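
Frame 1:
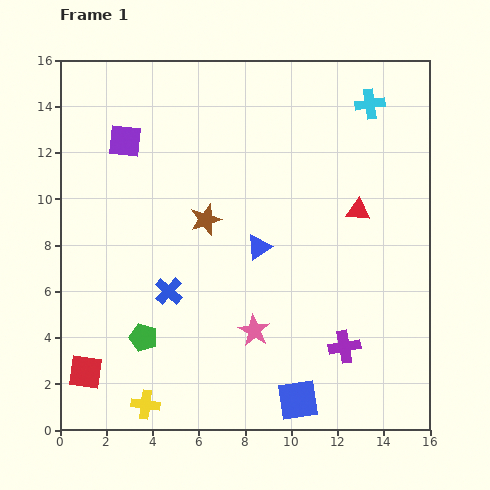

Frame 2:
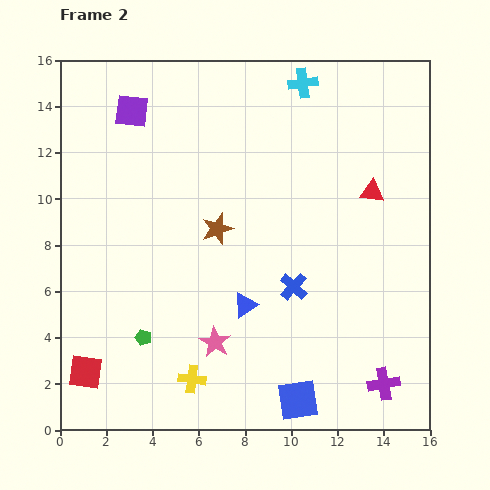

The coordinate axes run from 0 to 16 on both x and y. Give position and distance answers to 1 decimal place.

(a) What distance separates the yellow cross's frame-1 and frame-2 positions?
2.3

The yellow cross moved from (3.7, 1.1) to (5.7, 2.2), a distance of √(2.0² + 1.1²) ≈ 2.3.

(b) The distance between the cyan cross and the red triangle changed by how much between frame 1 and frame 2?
+1.0

Distance in frame 1: 4.6. Distance in frame 2: 5.6.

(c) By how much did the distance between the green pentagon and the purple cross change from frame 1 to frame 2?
+1.9

Distance in frame 1: 8.7. Distance in frame 2: 10.6.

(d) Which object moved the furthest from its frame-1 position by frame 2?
the blue cross

(moved 5.4; next 3.0)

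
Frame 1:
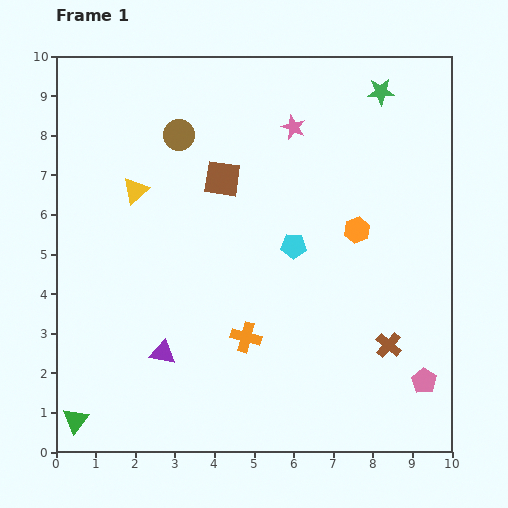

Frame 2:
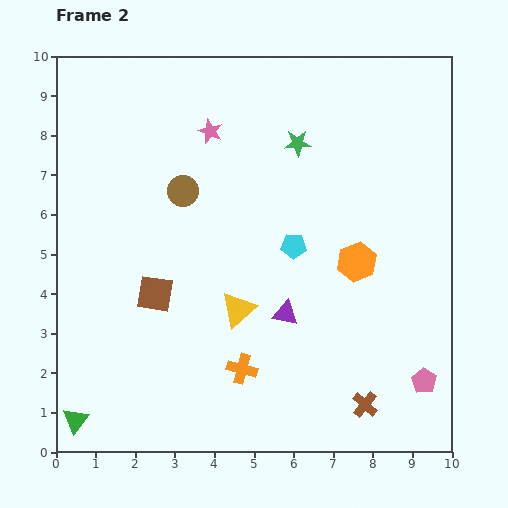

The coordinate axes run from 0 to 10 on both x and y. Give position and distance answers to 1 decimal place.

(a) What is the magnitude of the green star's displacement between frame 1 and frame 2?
2.5

The green star moved from (8.2, 9.1) to (6.1, 7.8), a distance of √(2.1² + 1.3²) ≈ 2.5.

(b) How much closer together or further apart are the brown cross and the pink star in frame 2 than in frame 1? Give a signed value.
+1.9

Distance in frame 1: 6.0. Distance in frame 2: 7.9.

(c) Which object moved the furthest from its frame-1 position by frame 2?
the yellow triangle

(moved 4.0; next 3.4)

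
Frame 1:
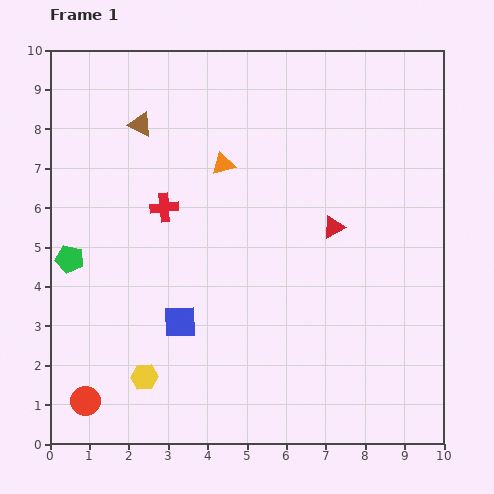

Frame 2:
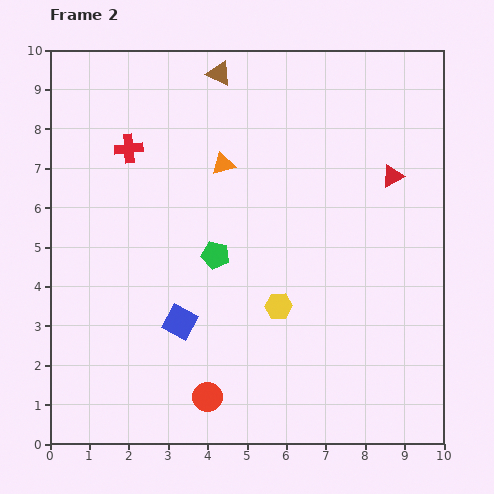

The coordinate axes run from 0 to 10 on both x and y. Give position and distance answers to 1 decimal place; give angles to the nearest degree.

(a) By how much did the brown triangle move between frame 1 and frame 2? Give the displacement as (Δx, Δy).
(2.0, 1.3)

The brown triangle was at (2.3, 8.1) in frame 1 and (4.3, 9.4) in frame 2.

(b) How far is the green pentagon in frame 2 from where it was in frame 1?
3.7

The green pentagon moved from (0.5, 4.7) to (4.2, 4.8), a distance of √(3.7² + 0.1²) ≈ 3.7.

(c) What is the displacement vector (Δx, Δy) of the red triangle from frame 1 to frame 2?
(1.5, 1.3)

The red triangle was at (7.2, 5.5) in frame 1 and (8.7, 6.8) in frame 2.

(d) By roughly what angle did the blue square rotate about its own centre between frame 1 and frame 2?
31° clockwise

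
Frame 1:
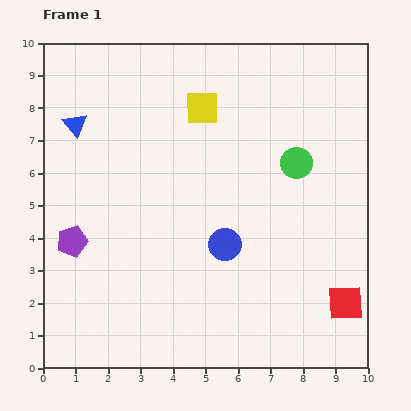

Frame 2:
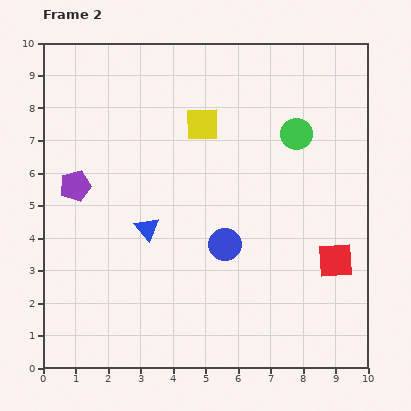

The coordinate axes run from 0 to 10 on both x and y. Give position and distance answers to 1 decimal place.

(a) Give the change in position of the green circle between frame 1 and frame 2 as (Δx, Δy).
(0.0, 0.9)

The green circle was at (7.8, 6.3) in frame 1 and (7.8, 7.2) in frame 2.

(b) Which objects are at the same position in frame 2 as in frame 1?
the blue circle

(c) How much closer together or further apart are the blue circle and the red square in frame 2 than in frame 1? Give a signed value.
-0.7

Distance in frame 1: 4.1. Distance in frame 2: 3.4.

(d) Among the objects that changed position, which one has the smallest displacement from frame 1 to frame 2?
the yellow square

(moved 0.5)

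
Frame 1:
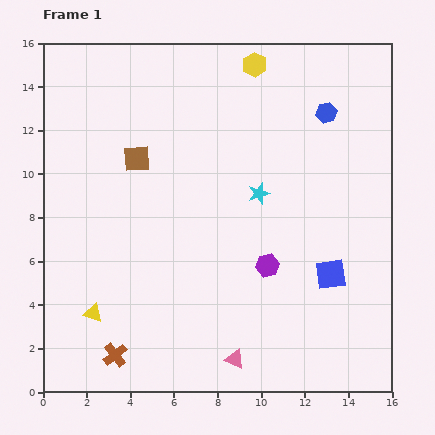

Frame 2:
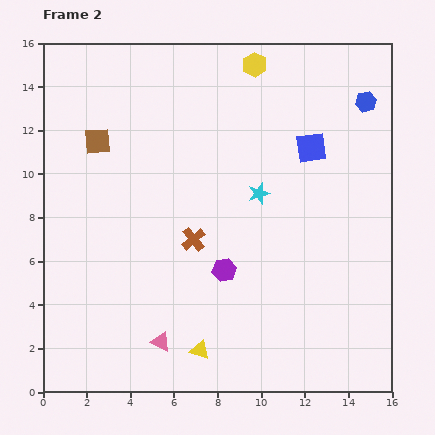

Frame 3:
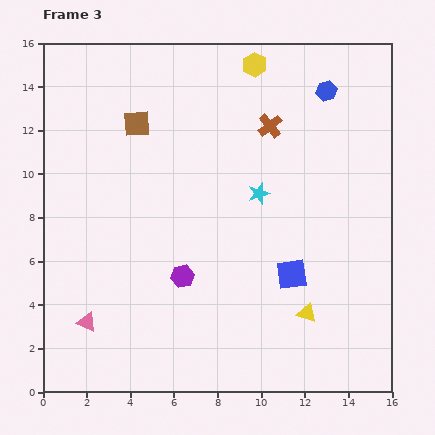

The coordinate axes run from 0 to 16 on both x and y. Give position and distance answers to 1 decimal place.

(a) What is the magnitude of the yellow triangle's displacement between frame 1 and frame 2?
5.2

The yellow triangle moved from (2.3, 3.6) to (7.2, 1.9), a distance of √(4.9² + 1.7²) ≈ 5.2.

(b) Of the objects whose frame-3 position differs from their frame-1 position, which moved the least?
the blue hexagon

(moved 1.0)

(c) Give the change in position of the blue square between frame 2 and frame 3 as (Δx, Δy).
(-0.9, -5.8)

The blue square was at (12.3, 11.2) in frame 2 and (11.4, 5.4) in frame 3.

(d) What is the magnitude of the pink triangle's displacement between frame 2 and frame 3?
3.5

The pink triangle moved from (5.4, 2.3) to (2.0, 3.2), a distance of √(3.4² + 0.9²) ≈ 3.5.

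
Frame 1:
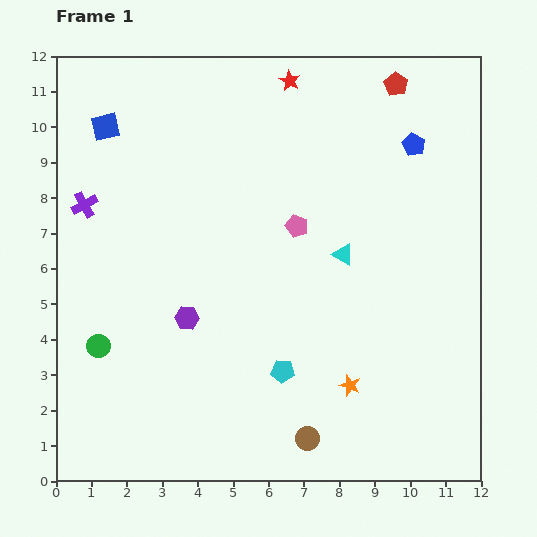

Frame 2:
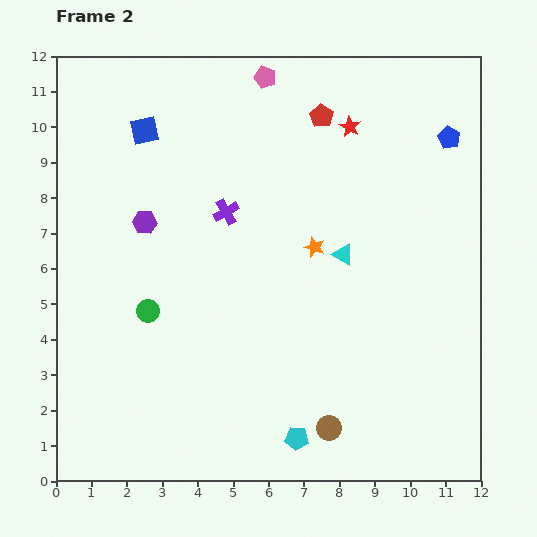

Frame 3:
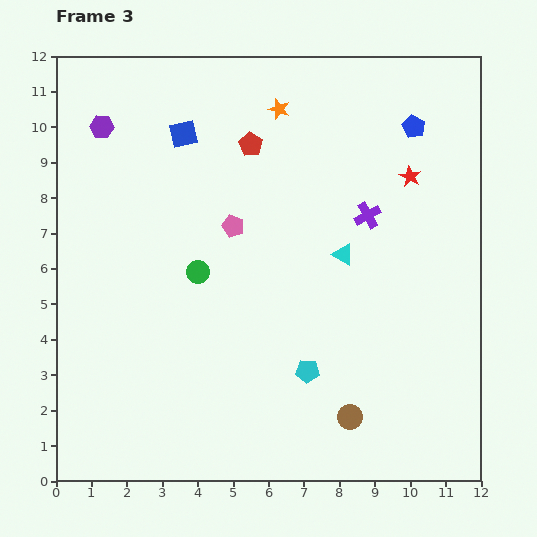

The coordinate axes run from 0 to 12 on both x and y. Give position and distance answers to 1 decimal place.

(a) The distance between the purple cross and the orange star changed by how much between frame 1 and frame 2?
-6.4

Distance in frame 1: 9.1. Distance in frame 2: 2.7.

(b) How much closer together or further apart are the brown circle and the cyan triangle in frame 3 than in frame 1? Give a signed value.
-0.7

Distance in frame 1: 5.3. Distance in frame 3: 4.6.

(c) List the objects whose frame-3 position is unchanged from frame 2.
the cyan triangle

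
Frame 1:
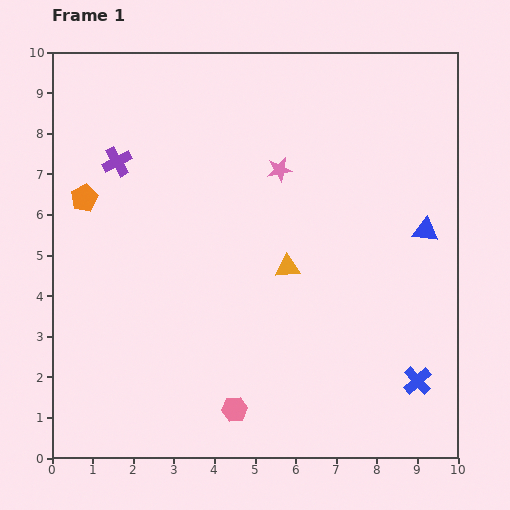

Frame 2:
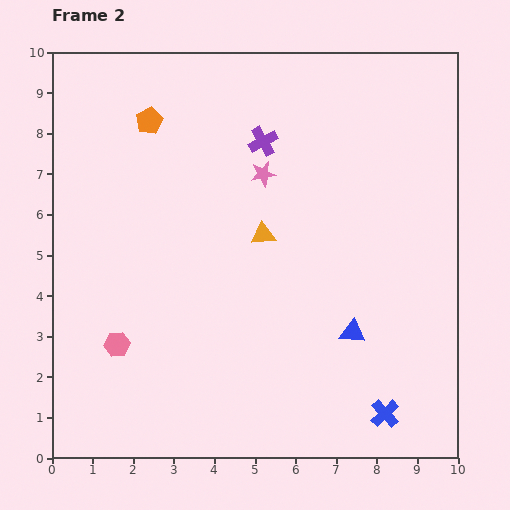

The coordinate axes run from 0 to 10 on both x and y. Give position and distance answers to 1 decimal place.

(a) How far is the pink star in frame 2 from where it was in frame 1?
0.4

The pink star moved from (5.6, 7.1) to (5.2, 7.0), a distance of √(0.4² + 0.1²) ≈ 0.4.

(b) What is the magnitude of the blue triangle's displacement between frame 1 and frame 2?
3.1

The blue triangle moved from (9.2, 5.6) to (7.4, 3.1), a distance of √(1.8² + 2.5²) ≈ 3.1.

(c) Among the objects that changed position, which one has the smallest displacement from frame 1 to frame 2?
the pink star

(moved 0.4)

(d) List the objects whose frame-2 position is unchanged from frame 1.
none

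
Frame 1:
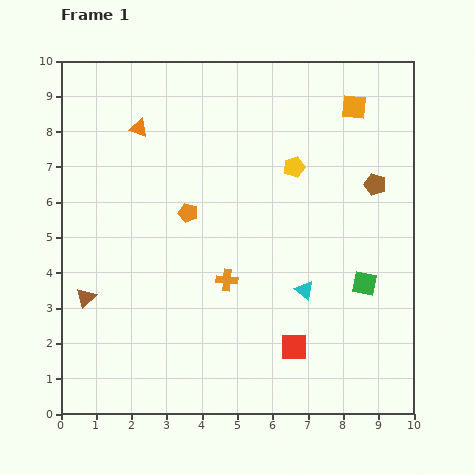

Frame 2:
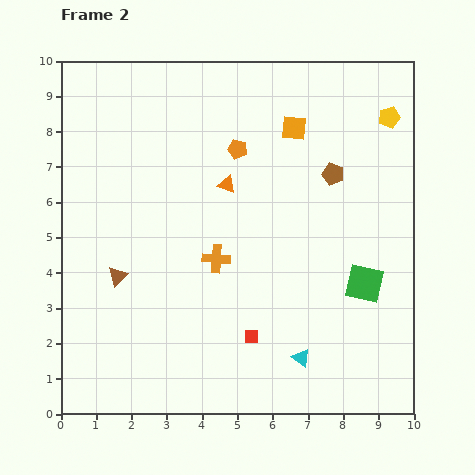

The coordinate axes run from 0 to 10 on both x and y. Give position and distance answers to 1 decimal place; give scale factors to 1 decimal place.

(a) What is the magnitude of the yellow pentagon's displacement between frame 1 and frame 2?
3.0

The yellow pentagon moved from (6.6, 7.0) to (9.3, 8.4), a distance of √(2.7² + 1.4²) ≈ 3.0.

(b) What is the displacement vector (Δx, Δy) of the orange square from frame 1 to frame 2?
(-1.7, -0.6)

The orange square was at (8.3, 8.7) in frame 1 and (6.6, 8.1) in frame 2.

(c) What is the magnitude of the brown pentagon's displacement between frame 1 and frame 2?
1.2

The brown pentagon moved from (8.9, 6.5) to (7.7, 6.8), a distance of √(1.2² + 0.3²) ≈ 1.2.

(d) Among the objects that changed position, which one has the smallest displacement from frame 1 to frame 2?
the orange cross

(moved 0.7)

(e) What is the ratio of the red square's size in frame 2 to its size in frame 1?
0.6×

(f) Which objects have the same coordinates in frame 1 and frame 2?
the green square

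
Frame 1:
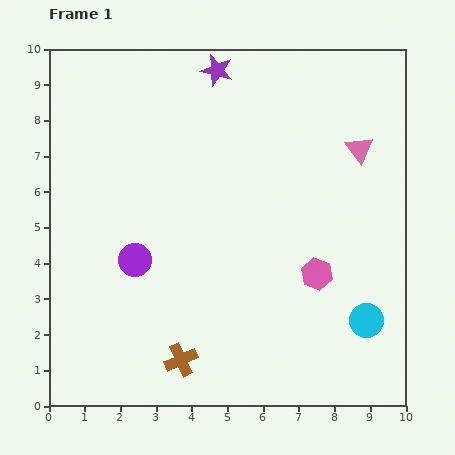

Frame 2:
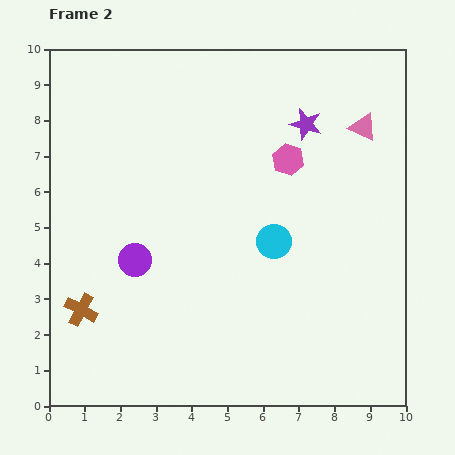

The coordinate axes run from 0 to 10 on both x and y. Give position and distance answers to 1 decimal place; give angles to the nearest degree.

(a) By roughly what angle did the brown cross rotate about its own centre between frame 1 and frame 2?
37° counter-clockwise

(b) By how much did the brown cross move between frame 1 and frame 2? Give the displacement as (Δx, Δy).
(-2.8, 1.4)

The brown cross was at (3.7, 1.3) in frame 1 and (0.9, 2.7) in frame 2.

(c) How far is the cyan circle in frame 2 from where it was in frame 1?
3.4

The cyan circle moved from (8.9, 2.4) to (6.3, 4.6), a distance of √(2.6² + 2.2²) ≈ 3.4.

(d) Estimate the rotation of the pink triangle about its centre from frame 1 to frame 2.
27° counter-clockwise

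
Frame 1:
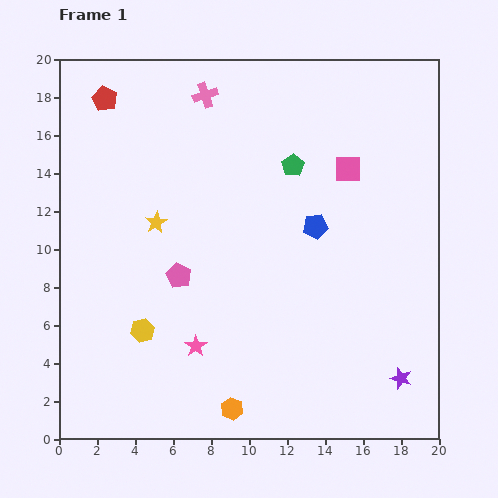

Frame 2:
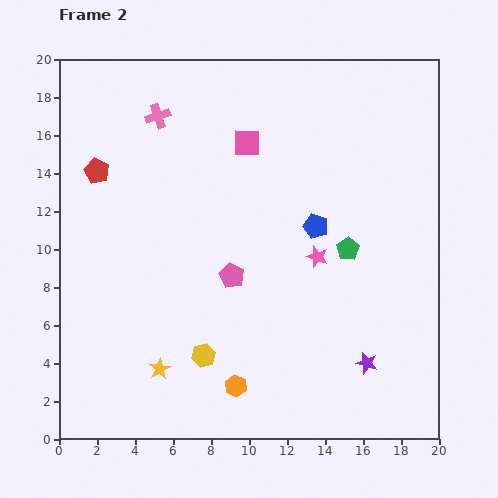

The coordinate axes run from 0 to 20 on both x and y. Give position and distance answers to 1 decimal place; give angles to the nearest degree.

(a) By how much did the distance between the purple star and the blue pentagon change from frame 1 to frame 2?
-1.5

Distance in frame 1: 9.2. Distance in frame 2: 7.7.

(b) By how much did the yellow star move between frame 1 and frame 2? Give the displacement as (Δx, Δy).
(0.2, -7.7)

The yellow star was at (5.1, 11.4) in frame 1 and (5.3, 3.7) in frame 2.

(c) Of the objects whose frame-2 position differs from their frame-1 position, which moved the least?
the orange hexagon

(moved 1.2)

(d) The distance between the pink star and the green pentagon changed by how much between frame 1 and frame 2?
-9.2

Distance in frame 1: 10.8. Distance in frame 2: 1.6.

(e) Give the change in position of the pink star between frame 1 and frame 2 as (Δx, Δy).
(6.4, 4.7)

The pink star was at (7.2, 4.9) in frame 1 and (13.6, 9.6) in frame 2.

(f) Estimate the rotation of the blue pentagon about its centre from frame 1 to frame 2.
28° clockwise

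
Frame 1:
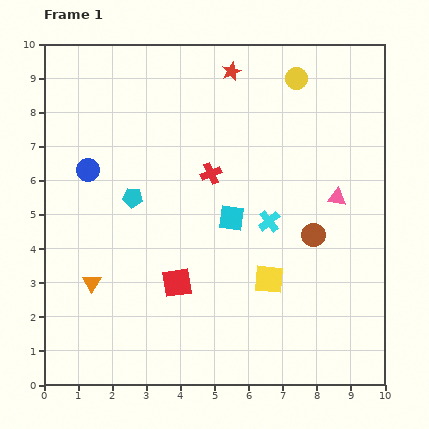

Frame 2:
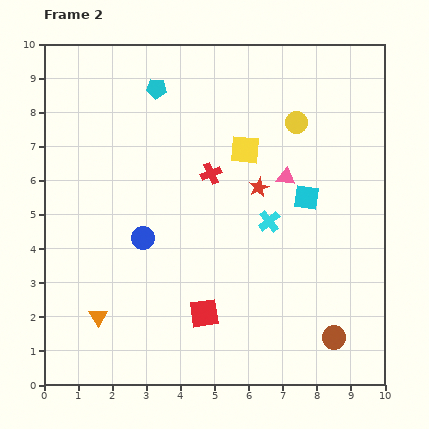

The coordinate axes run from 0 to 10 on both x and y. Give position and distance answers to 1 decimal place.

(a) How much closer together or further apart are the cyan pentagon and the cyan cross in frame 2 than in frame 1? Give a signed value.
+1.0

Distance in frame 1: 4.1. Distance in frame 2: 5.1.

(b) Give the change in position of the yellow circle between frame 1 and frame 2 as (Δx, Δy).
(0.0, -1.3)

The yellow circle was at (7.4, 9.0) in frame 1 and (7.4, 7.7) in frame 2.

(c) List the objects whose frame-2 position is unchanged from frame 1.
the cyan cross, the red cross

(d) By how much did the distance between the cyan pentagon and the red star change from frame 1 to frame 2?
-0.5

Distance in frame 1: 4.7. Distance in frame 2: 4.2.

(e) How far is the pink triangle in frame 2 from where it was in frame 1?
1.6

The pink triangle moved from (8.6, 5.5) to (7.1, 6.1), a distance of √(1.5² + 0.6²) ≈ 1.6.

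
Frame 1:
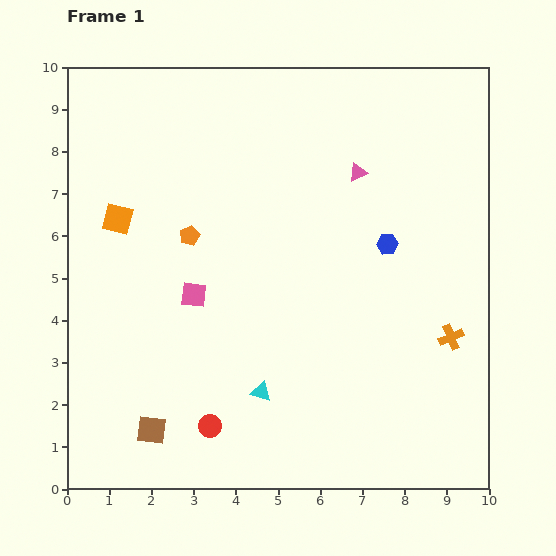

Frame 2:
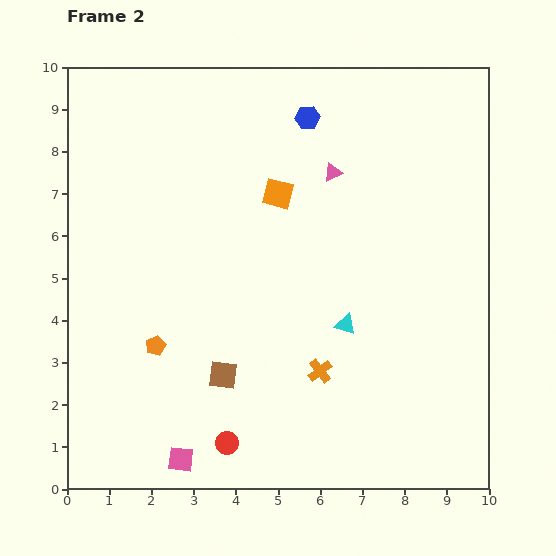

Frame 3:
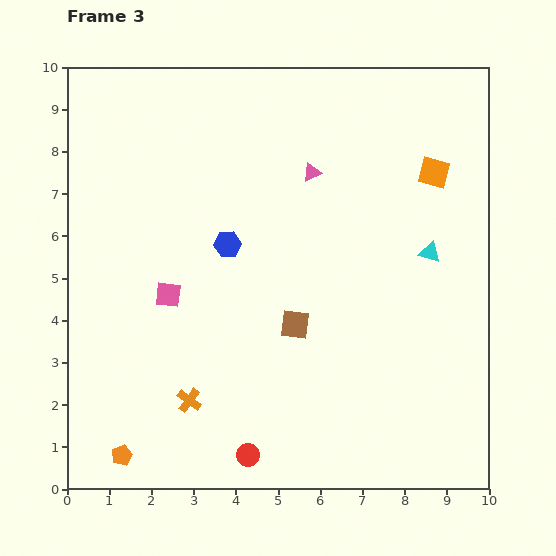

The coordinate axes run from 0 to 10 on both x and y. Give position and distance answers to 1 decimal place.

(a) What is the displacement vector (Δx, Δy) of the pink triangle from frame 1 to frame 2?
(-0.6, 0.0)

The pink triangle was at (6.9, 7.5) in frame 1 and (6.3, 7.5) in frame 2.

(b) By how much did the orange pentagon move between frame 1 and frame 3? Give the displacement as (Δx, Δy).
(-1.6, -5.2)

The orange pentagon was at (2.9, 6.0) in frame 1 and (1.3, 0.8) in frame 3.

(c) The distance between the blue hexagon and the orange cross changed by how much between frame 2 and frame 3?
-2.2

Distance in frame 2: 6.0. Distance in frame 3: 3.8.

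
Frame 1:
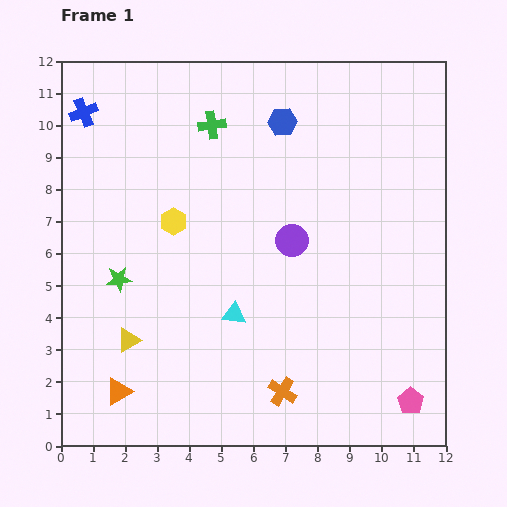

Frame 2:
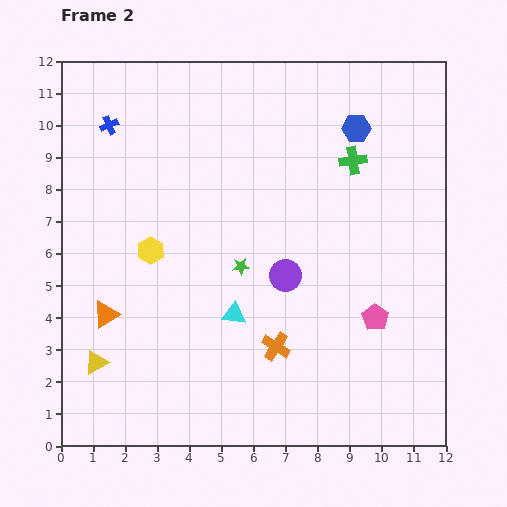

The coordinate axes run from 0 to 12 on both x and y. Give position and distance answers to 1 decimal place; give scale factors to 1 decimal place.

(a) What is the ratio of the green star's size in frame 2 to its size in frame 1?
0.7×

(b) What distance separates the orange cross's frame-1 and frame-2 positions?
1.4

The orange cross moved from (6.9, 1.7) to (6.7, 3.1), a distance of √(0.2² + 1.4²) ≈ 1.4.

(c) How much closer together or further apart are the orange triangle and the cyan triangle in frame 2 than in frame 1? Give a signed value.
-0.3

Distance in frame 1: 4.3. Distance in frame 2: 4.0.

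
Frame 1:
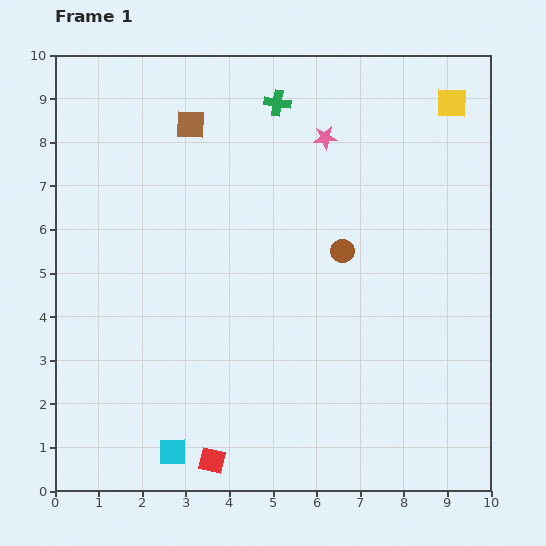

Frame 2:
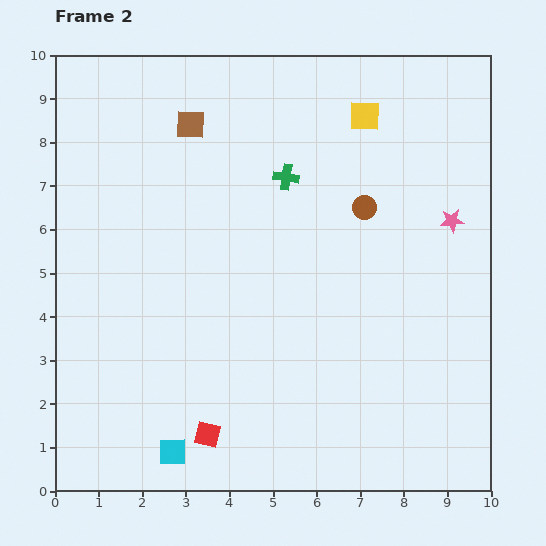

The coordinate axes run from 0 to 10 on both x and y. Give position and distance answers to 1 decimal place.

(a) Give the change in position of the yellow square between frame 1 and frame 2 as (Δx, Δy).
(-2.0, -0.3)

The yellow square was at (9.1, 8.9) in frame 1 and (7.1, 8.6) in frame 2.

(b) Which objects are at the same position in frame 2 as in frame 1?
the cyan square, the brown square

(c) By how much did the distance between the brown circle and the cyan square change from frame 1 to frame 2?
+1.1

Distance in frame 1: 6.0. Distance in frame 2: 7.1.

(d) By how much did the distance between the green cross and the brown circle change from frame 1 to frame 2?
-1.8

Distance in frame 1: 3.7. Distance in frame 2: 1.9.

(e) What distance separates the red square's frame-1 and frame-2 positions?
0.6

The red square moved from (3.6, 0.7) to (3.5, 1.3), a distance of √(0.1² + 0.6²) ≈ 0.6.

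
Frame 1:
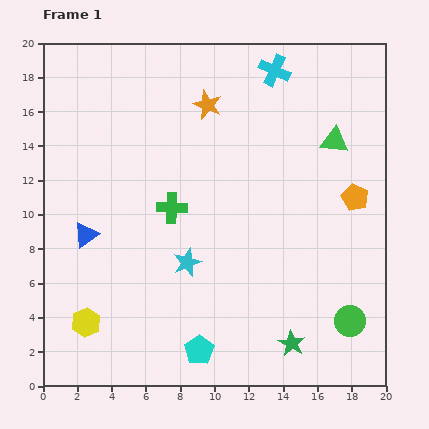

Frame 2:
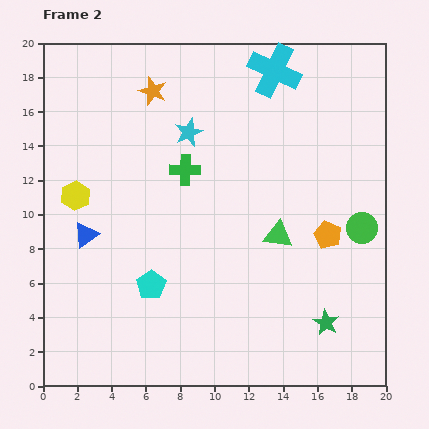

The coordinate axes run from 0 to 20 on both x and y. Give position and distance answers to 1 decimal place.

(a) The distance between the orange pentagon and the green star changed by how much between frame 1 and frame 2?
-4.2

Distance in frame 1: 9.3. Distance in frame 2: 5.1.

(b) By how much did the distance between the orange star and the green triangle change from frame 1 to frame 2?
+3.4

Distance in frame 1: 7.7. Distance in frame 2: 11.1.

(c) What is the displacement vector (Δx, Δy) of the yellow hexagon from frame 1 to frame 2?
(-0.6, 7.4)

The yellow hexagon was at (2.5, 3.7) in frame 1 and (1.9, 11.1) in frame 2.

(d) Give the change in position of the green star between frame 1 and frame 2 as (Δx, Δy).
(2.0, 1.2)

The green star was at (14.5, 2.5) in frame 1 and (16.5, 3.7) in frame 2.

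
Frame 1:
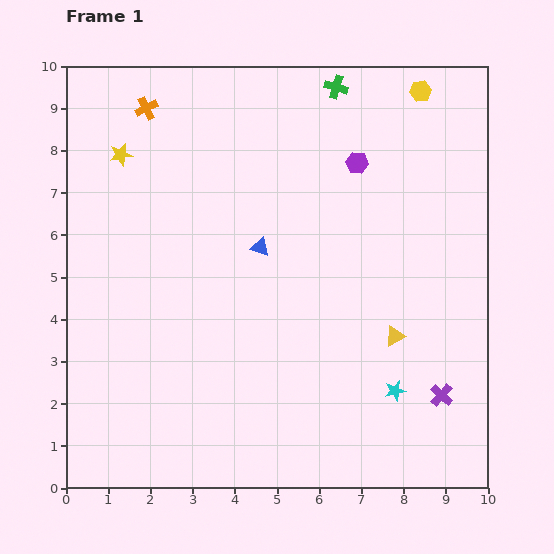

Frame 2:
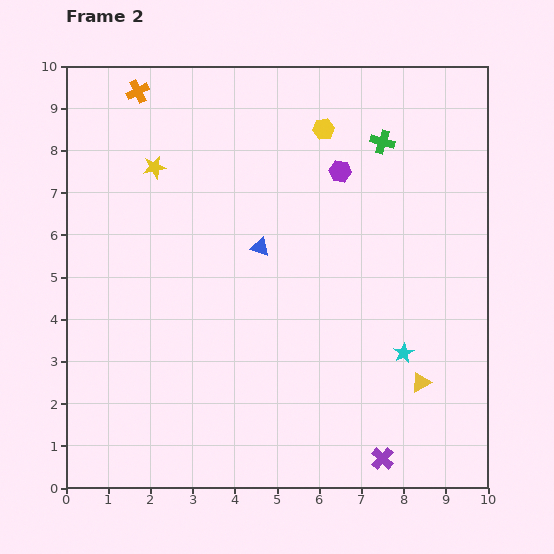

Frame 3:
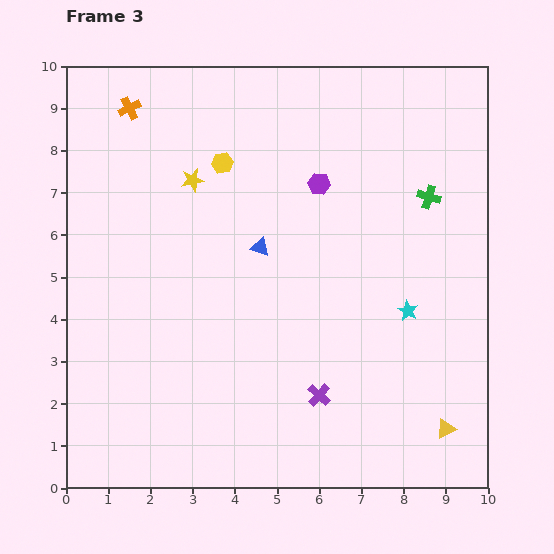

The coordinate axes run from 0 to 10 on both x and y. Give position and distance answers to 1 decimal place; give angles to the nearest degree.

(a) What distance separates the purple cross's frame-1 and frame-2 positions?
2.1

The purple cross moved from (8.9, 2.2) to (7.5, 0.7), a distance of √(1.4² + 1.5²) ≈ 2.1.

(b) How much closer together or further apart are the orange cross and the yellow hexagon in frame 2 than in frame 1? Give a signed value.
-2.0

Distance in frame 1: 6.5. Distance in frame 2: 4.5.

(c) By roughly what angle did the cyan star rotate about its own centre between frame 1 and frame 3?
31° counter-clockwise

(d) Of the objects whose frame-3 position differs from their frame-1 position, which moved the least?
the orange cross

(moved 0.4)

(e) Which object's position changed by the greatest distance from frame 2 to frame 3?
the yellow hexagon

(moved 2.5; next 2.1)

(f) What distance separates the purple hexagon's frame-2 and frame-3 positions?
0.6

The purple hexagon moved from (6.5, 7.5) to (6.0, 7.2), a distance of √(0.5² + 0.3²) ≈ 0.6.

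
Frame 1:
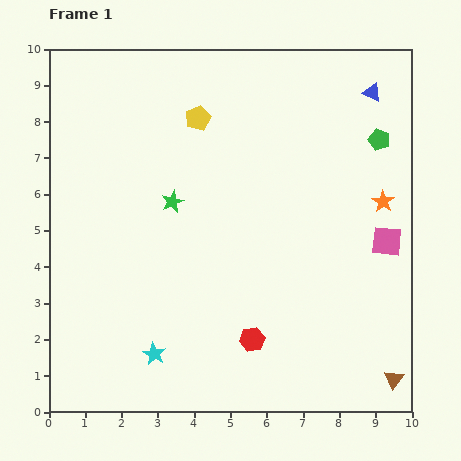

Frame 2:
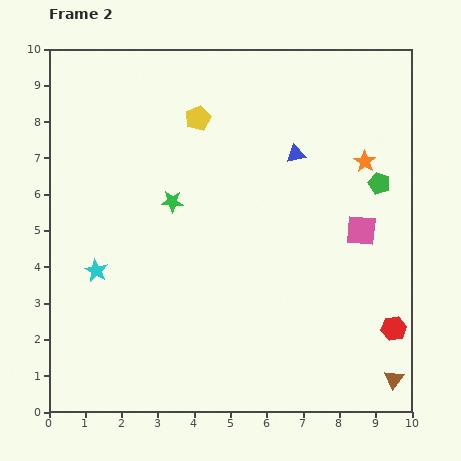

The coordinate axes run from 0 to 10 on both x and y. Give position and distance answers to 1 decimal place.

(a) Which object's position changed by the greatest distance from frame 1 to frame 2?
the red hexagon

(moved 3.9; next 2.8)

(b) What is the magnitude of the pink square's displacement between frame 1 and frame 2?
0.8

The pink square moved from (9.3, 4.7) to (8.6, 5.0), a distance of √(0.7² + 0.3²) ≈ 0.8.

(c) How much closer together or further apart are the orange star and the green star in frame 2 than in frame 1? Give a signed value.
-0.4

Distance in frame 1: 5.8. Distance in frame 2: 5.4.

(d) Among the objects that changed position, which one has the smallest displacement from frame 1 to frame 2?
the pink square

(moved 0.8)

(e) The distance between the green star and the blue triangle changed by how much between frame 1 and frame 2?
-2.7

Distance in frame 1: 6.3. Distance in frame 2: 3.6.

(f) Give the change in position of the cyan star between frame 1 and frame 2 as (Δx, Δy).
(-1.6, 2.3)

The cyan star was at (2.9, 1.6) in frame 1 and (1.3, 3.9) in frame 2.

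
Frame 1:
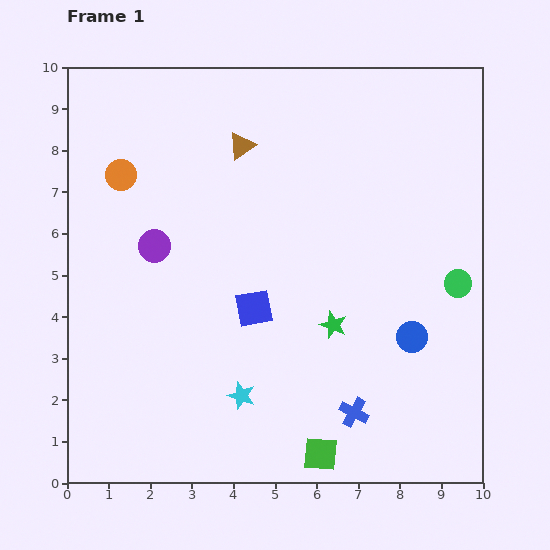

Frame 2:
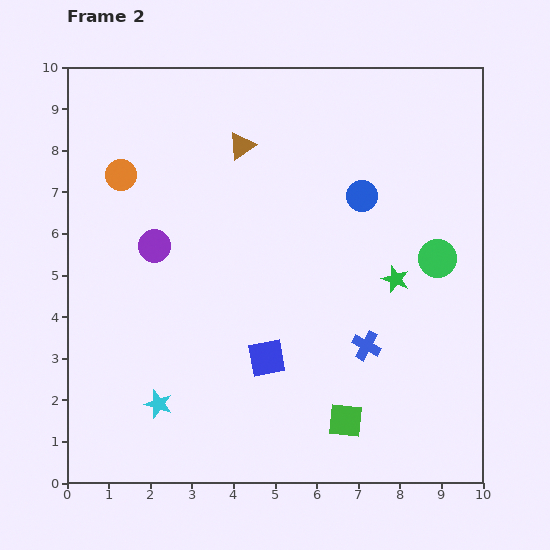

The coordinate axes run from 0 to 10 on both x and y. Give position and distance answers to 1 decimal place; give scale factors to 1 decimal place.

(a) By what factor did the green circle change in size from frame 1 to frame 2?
1.4×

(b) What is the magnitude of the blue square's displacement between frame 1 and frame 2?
1.2

The blue square moved from (4.5, 4.2) to (4.8, 3.0), a distance of √(0.3² + 1.2²) ≈ 1.2.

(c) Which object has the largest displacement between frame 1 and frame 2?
the blue circle

(moved 3.6; next 2.0)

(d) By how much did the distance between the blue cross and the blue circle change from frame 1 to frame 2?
+1.3

Distance in frame 1: 2.3. Distance in frame 2: 3.6.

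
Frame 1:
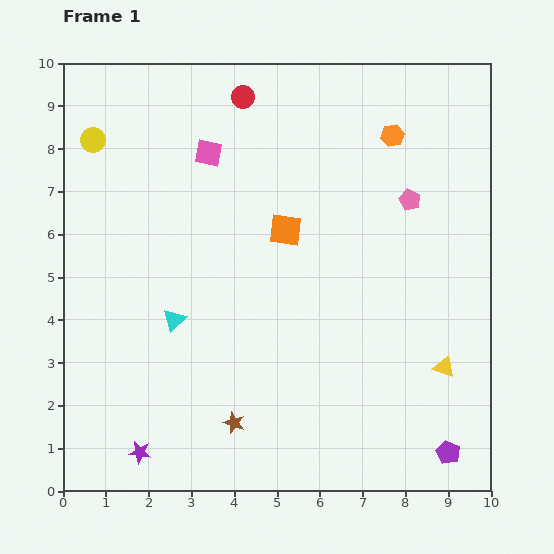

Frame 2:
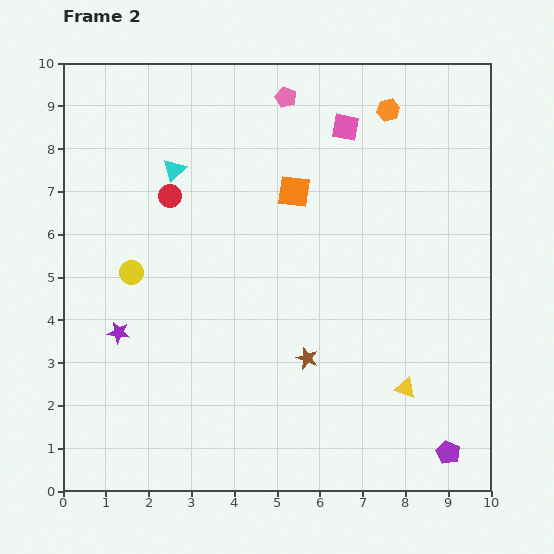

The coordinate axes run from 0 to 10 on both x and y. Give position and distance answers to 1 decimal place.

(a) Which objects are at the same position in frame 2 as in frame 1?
the purple pentagon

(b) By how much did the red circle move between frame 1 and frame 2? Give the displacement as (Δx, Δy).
(-1.7, -2.3)

The red circle was at (4.2, 9.2) in frame 1 and (2.5, 6.9) in frame 2.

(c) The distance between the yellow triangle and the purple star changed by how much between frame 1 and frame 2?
-0.6

Distance in frame 1: 7.4. Distance in frame 2: 6.8.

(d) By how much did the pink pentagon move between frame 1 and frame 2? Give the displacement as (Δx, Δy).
(-2.9, 2.4)

The pink pentagon was at (8.1, 6.8) in frame 1 and (5.2, 9.2) in frame 2.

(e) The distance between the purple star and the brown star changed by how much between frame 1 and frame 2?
+2.1

Distance in frame 1: 2.3. Distance in frame 2: 4.4.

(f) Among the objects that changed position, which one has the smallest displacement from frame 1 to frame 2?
the orange hexagon

(moved 0.6)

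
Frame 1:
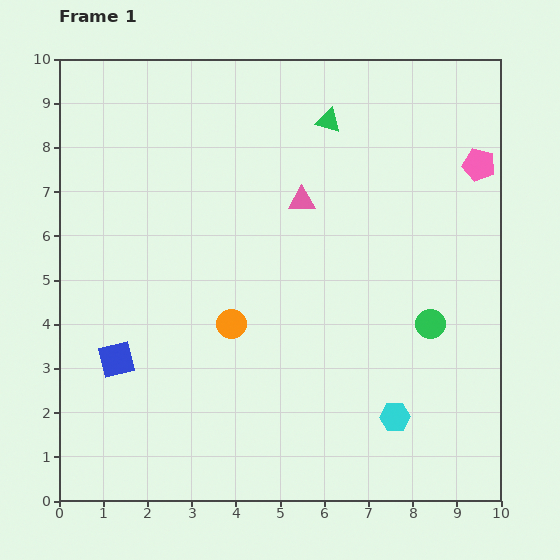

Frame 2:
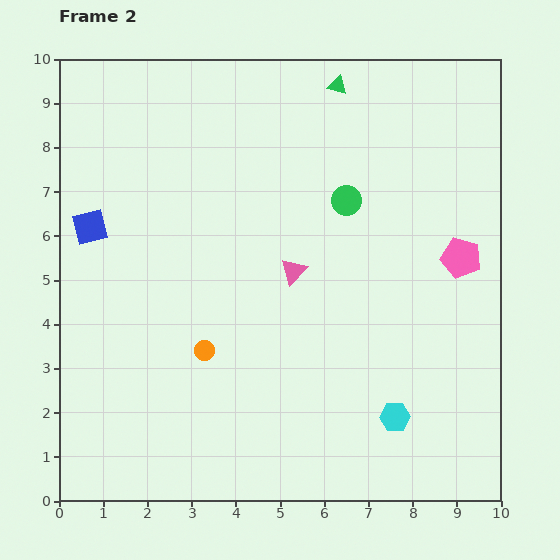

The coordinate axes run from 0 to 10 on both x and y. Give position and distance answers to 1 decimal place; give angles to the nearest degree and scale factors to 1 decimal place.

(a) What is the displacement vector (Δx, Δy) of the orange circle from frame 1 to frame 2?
(-0.6, -0.6)

The orange circle was at (3.9, 4.0) in frame 1 and (3.3, 3.4) in frame 2.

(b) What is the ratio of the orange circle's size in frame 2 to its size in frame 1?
0.7×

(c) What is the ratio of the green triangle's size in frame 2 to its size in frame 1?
0.8×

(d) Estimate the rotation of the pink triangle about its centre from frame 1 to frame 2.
44° counter-clockwise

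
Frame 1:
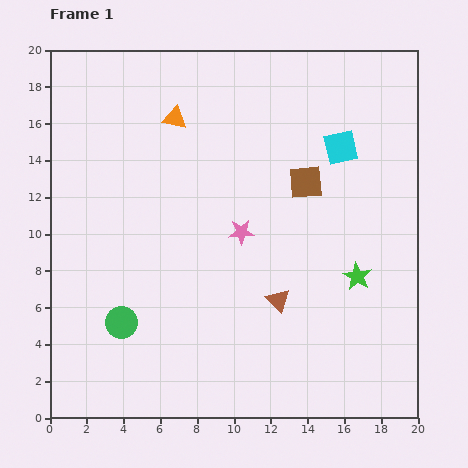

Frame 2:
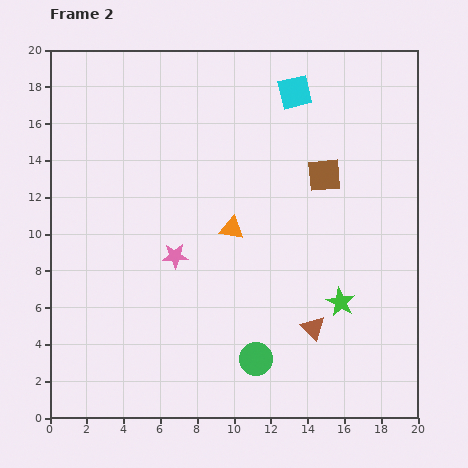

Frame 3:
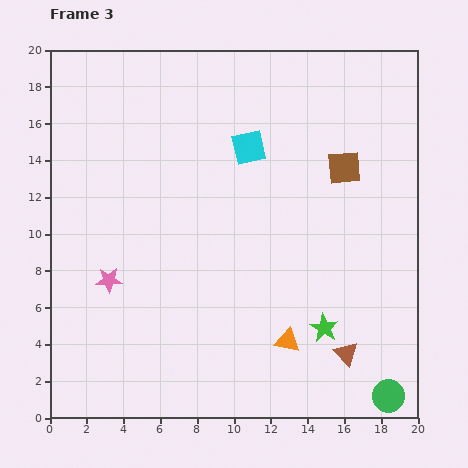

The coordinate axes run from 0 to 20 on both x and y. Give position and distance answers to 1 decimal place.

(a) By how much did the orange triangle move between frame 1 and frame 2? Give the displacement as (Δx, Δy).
(3.1, -6.0)

The orange triangle was at (6.8, 16.3) in frame 1 and (9.9, 10.3) in frame 2.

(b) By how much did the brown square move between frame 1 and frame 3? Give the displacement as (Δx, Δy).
(2.1, 0.8)

The brown square was at (13.9, 12.8) in frame 1 and (16.0, 13.6) in frame 3.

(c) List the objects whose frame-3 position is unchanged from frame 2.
none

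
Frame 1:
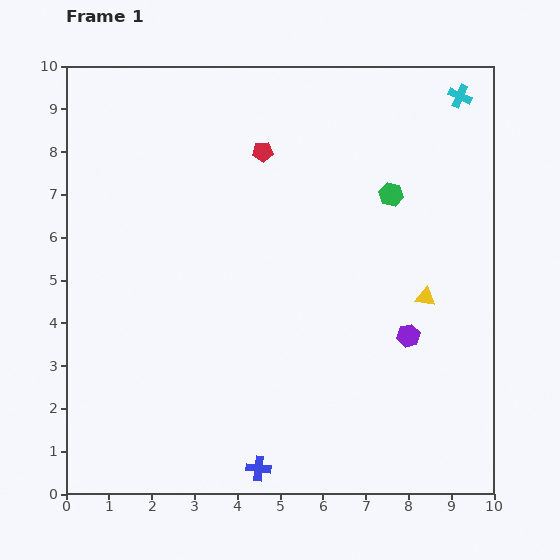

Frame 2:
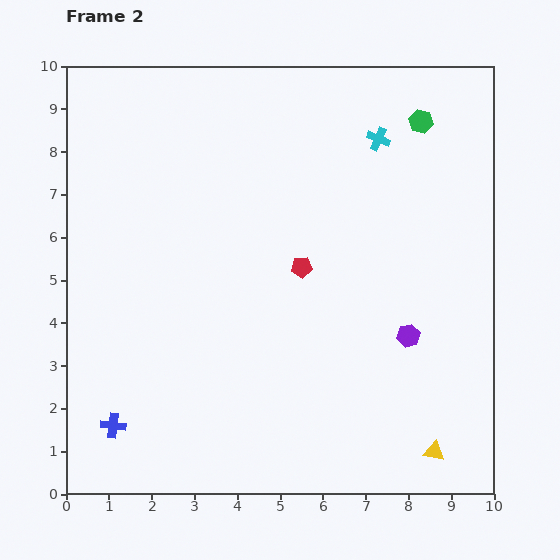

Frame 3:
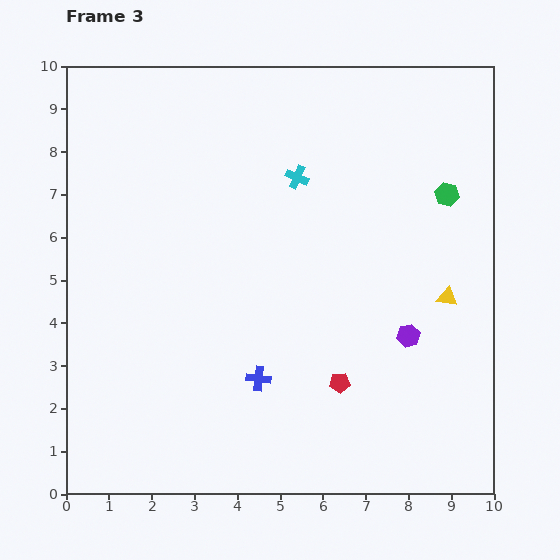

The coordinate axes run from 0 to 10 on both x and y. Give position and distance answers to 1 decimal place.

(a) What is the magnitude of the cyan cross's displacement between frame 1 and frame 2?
2.1

The cyan cross moved from (9.2, 9.3) to (7.3, 8.3), a distance of √(1.9² + 1.0²) ≈ 2.1.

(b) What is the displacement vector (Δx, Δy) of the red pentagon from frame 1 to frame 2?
(0.9, -2.7)

The red pentagon was at (4.6, 8.0) in frame 1 and (5.5, 5.3) in frame 2.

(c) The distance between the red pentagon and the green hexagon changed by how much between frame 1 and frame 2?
+1.2

Distance in frame 1: 3.2. Distance in frame 2: 4.4.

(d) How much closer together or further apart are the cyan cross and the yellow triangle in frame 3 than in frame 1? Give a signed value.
-0.3

Distance in frame 1: 4.8. Distance in frame 3: 4.5.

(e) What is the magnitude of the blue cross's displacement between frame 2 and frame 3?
3.6

The blue cross moved from (1.1, 1.6) to (4.5, 2.7), a distance of √(3.4² + 1.1²) ≈ 3.6.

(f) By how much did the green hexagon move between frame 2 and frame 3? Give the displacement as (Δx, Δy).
(0.6, -1.7)

The green hexagon was at (8.3, 8.7) in frame 2 and (8.9, 7.0) in frame 3.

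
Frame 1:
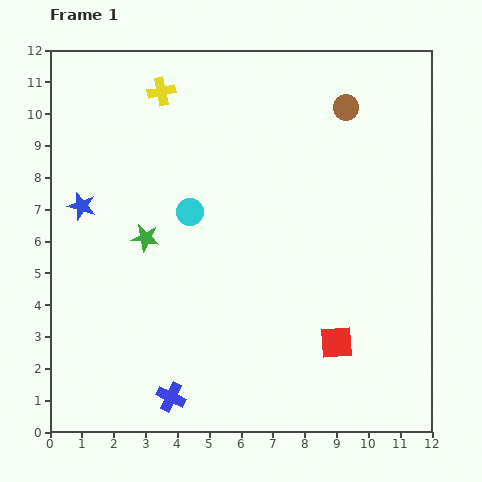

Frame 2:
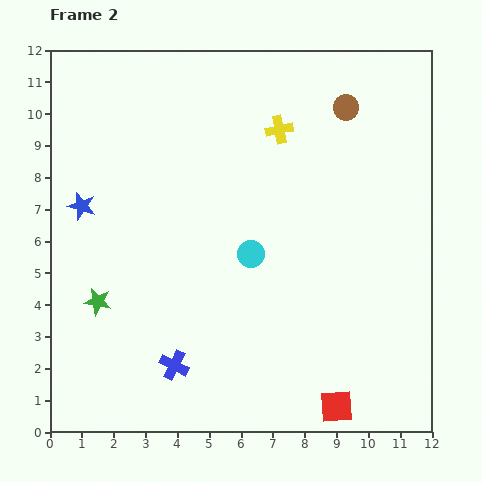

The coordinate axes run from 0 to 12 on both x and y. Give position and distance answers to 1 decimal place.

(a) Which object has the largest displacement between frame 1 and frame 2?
the yellow cross

(moved 3.9; next 2.5)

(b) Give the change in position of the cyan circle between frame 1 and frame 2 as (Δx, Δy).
(1.9, -1.3)

The cyan circle was at (4.4, 6.9) in frame 1 and (6.3, 5.6) in frame 2.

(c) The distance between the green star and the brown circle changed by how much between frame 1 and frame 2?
+2.4

Distance in frame 1: 7.5. Distance in frame 2: 9.9.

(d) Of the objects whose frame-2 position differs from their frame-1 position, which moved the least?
the blue cross

(moved 1.0)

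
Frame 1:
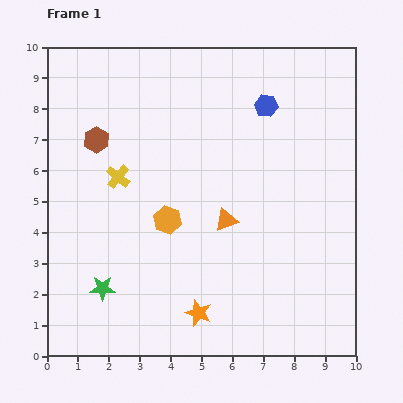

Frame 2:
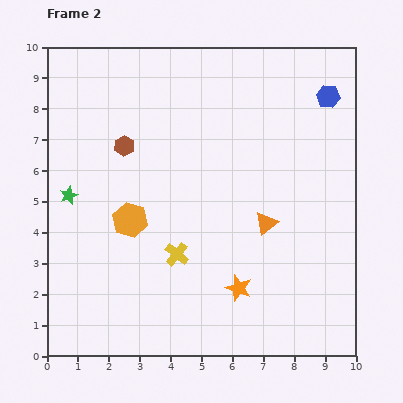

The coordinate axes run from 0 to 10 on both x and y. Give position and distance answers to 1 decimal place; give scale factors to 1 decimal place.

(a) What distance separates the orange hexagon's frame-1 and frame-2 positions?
1.2

The orange hexagon moved from (3.9, 4.4) to (2.7, 4.4), a distance of √(1.2² + 0.0²) ≈ 1.2.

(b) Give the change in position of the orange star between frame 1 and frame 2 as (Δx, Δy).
(1.3, 0.8)

The orange star was at (4.9, 1.4) in frame 1 and (6.2, 2.2) in frame 2.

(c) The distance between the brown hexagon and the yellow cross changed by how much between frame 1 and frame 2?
+2.5

Distance in frame 1: 1.4. Distance in frame 2: 3.9.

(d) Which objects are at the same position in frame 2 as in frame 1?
none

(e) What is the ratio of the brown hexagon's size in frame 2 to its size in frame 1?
0.8×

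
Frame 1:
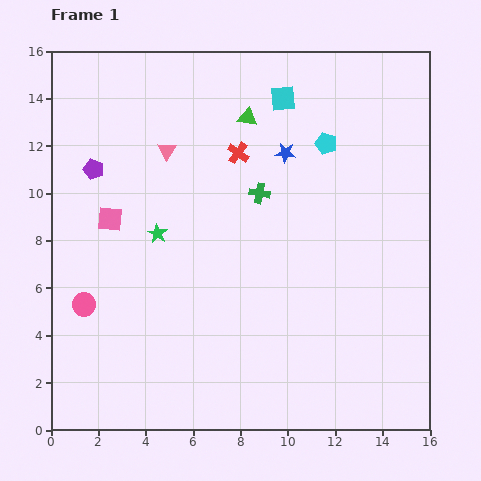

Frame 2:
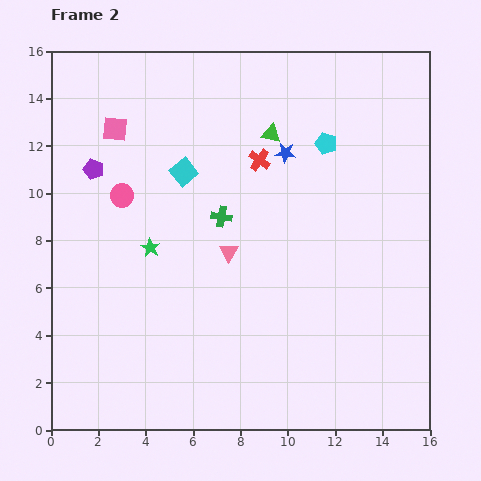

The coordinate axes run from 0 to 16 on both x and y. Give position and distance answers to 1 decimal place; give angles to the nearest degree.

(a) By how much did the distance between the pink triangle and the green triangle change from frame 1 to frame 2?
+1.6

Distance in frame 1: 3.7. Distance in frame 2: 5.3.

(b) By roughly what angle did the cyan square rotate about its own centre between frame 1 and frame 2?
34° counter-clockwise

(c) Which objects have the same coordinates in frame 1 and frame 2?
the blue star, the cyan pentagon, the purple pentagon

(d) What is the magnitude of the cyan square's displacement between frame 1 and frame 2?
5.2

The cyan square moved from (9.8, 14.0) to (5.6, 10.9), a distance of √(4.2² + 3.1²) ≈ 5.2.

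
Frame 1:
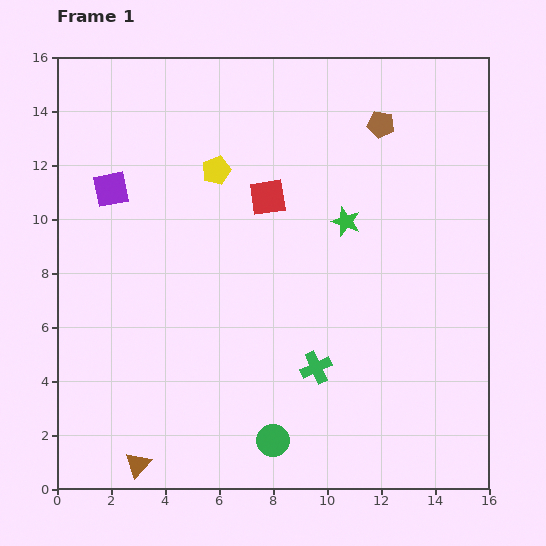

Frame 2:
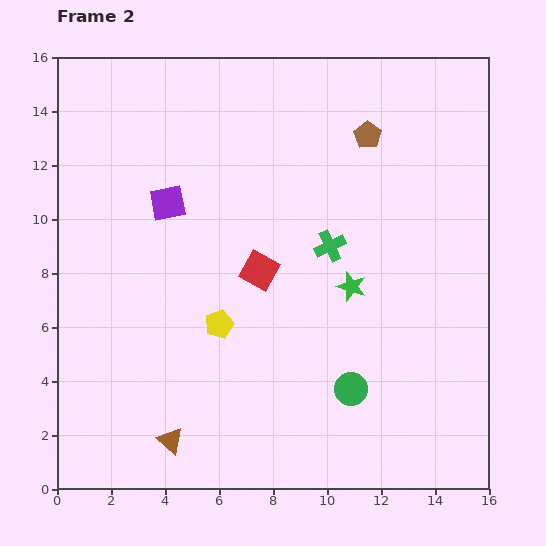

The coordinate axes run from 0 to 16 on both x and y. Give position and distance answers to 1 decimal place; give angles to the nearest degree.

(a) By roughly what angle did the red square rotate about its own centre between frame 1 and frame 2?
37° clockwise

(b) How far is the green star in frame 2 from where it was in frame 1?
2.4

The green star moved from (10.7, 9.9) to (10.9, 7.5), a distance of √(0.2² + 2.4²) ≈ 2.4.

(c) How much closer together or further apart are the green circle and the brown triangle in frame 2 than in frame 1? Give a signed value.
+1.9

Distance in frame 1: 5.1. Distance in frame 2: 7.0.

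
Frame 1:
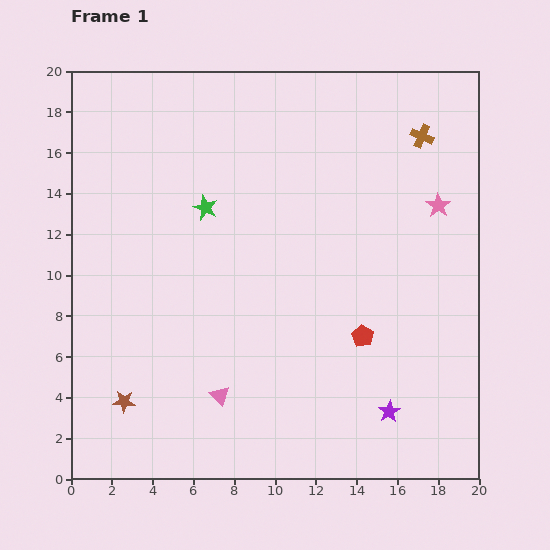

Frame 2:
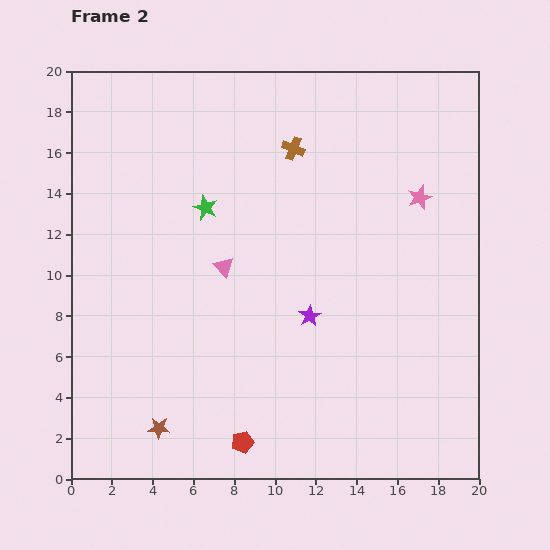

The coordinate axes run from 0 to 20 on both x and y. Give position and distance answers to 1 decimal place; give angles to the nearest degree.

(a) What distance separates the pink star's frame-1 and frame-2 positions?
1.0

The pink star moved from (18.0, 13.4) to (17.1, 13.8), a distance of √(0.9² + 0.4²) ≈ 1.0.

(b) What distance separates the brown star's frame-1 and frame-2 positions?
2.1

The brown star moved from (2.6, 3.8) to (4.3, 2.5), a distance of √(1.7² + 1.3²) ≈ 2.1.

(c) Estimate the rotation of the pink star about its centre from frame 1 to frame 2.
16° clockwise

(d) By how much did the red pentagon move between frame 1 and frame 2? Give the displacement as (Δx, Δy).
(-5.9, -5.2)

The red pentagon was at (14.3, 7.0) in frame 1 and (8.4, 1.8) in frame 2.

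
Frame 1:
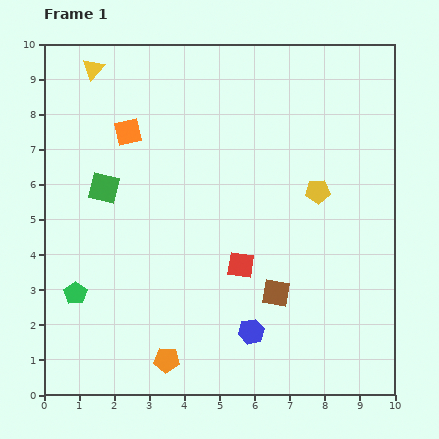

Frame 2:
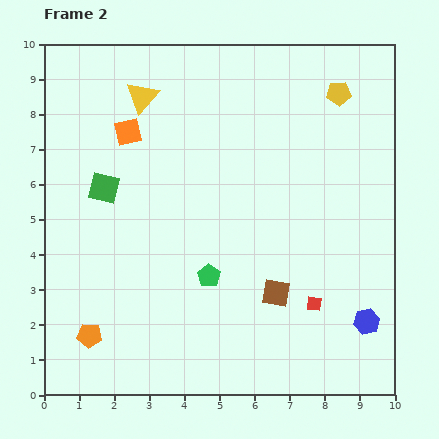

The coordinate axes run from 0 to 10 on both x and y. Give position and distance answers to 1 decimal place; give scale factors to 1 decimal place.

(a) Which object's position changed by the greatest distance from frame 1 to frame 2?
the green pentagon

(moved 3.8; next 3.3)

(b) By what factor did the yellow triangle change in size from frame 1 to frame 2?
1.5×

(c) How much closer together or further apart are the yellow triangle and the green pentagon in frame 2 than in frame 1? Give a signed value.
-1.0

Distance in frame 1: 6.4. Distance in frame 2: 5.4.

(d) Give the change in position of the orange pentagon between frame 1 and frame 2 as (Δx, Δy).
(-2.2, 0.7)

The orange pentagon was at (3.5, 1.0) in frame 1 and (1.3, 1.7) in frame 2.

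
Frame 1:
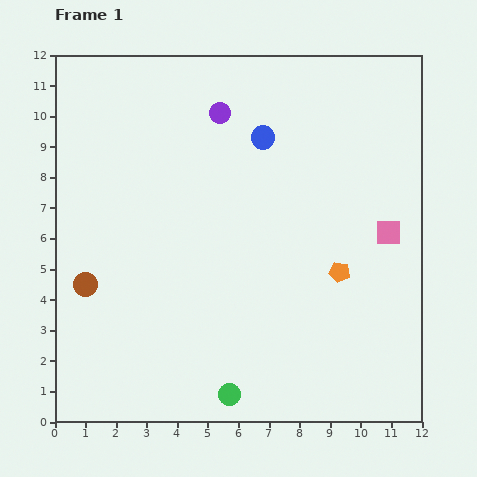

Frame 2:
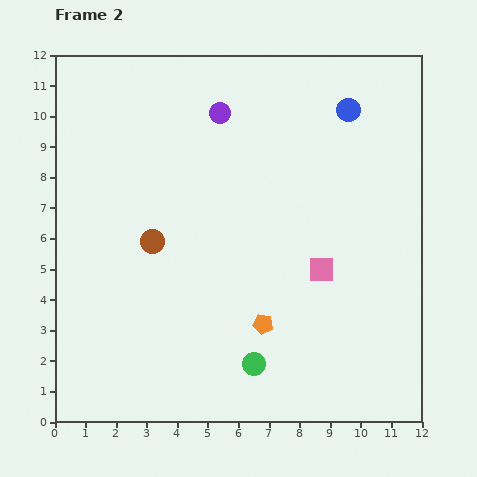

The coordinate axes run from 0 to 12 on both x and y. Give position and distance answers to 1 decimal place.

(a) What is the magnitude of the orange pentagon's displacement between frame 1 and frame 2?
3.0

The orange pentagon moved from (9.3, 4.9) to (6.8, 3.2), a distance of √(2.5² + 1.7²) ≈ 3.0.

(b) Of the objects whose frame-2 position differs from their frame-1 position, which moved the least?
the green circle

(moved 1.3)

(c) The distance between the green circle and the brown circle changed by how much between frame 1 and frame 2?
-0.7

Distance in frame 1: 5.9. Distance in frame 2: 5.2.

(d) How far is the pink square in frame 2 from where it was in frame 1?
2.5

The pink square moved from (10.9, 6.2) to (8.7, 5.0), a distance of √(2.2² + 1.2²) ≈ 2.5.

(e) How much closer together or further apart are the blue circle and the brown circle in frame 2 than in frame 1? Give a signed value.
+0.2

Distance in frame 1: 7.5. Distance in frame 2: 7.7.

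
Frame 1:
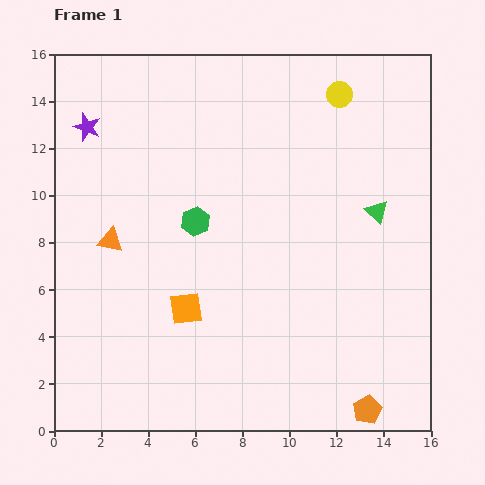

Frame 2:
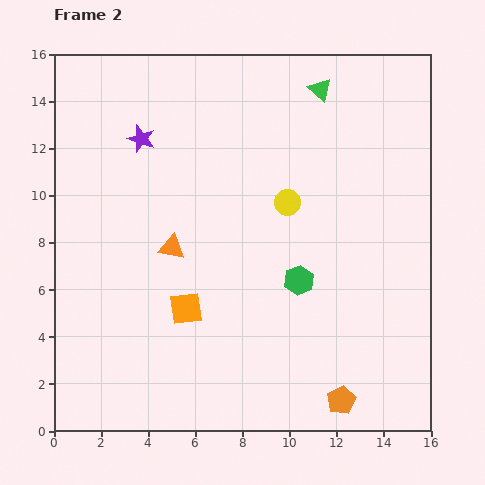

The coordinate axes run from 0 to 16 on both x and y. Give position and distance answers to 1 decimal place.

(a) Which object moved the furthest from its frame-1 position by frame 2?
the green triangle

(moved 5.7; next 5.1)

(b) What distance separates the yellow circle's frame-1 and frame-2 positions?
5.1

The yellow circle moved from (12.1, 14.3) to (9.9, 9.7), a distance of √(2.2² + 4.6²) ≈ 5.1.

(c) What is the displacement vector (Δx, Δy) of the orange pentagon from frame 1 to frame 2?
(-1.1, 0.4)

The orange pentagon was at (13.3, 0.9) in frame 1 and (12.2, 1.3) in frame 2.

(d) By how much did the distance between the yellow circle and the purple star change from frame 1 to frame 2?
-4.0

Distance in frame 1: 10.8. Distance in frame 2: 6.8.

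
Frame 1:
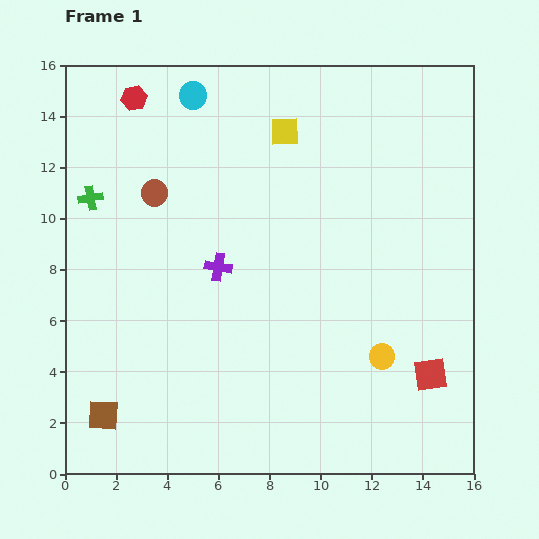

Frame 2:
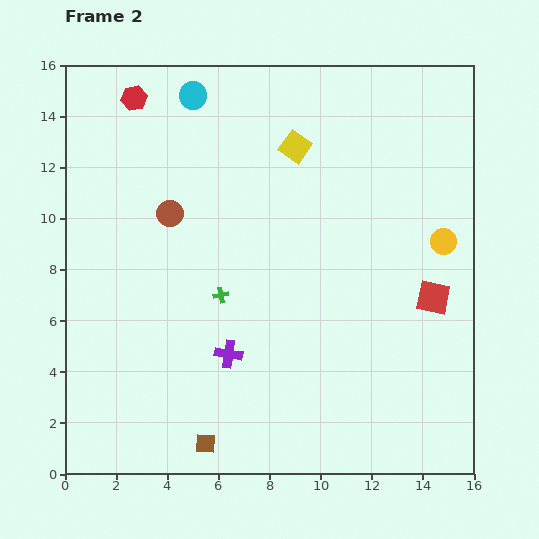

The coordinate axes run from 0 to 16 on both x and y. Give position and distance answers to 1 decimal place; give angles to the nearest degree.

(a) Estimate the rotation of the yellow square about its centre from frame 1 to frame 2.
37° clockwise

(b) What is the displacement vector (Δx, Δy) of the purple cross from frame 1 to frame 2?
(0.4, -3.4)

The purple cross was at (6.0, 8.1) in frame 1 and (6.4, 4.7) in frame 2.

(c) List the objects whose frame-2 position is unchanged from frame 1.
the red hexagon, the cyan circle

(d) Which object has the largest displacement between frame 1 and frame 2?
the green cross

(moved 6.4; next 5.1)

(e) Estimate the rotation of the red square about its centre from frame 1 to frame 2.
20° clockwise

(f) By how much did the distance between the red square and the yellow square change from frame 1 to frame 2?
-3.1

Distance in frame 1: 11.1. Distance in frame 2: 8.0.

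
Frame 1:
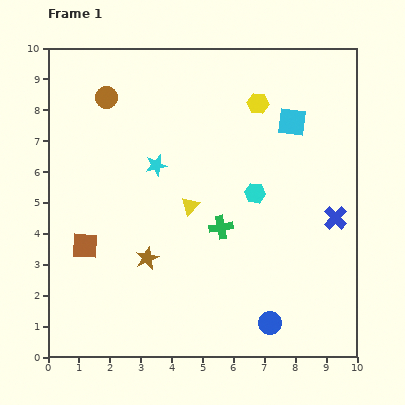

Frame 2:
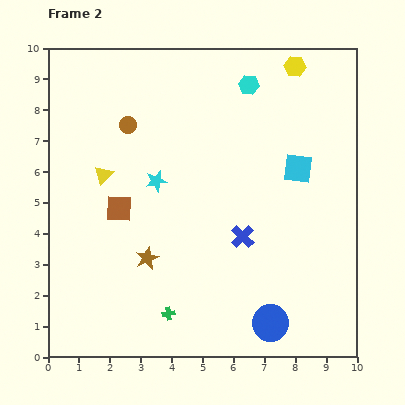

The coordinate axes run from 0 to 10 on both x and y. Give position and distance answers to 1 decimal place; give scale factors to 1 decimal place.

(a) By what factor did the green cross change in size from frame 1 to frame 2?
0.6×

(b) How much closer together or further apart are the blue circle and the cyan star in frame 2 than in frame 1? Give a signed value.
-0.4

Distance in frame 1: 6.3. Distance in frame 2: 5.9.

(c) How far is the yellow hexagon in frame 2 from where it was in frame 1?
1.7

The yellow hexagon moved from (6.8, 8.2) to (8.0, 9.4), a distance of √(1.2² + 1.2²) ≈ 1.7.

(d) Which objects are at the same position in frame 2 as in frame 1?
the blue circle, the brown star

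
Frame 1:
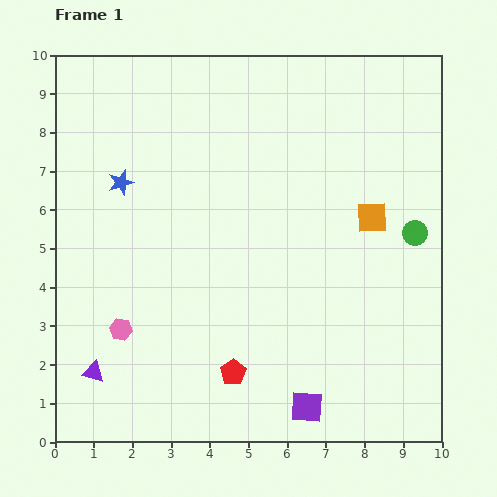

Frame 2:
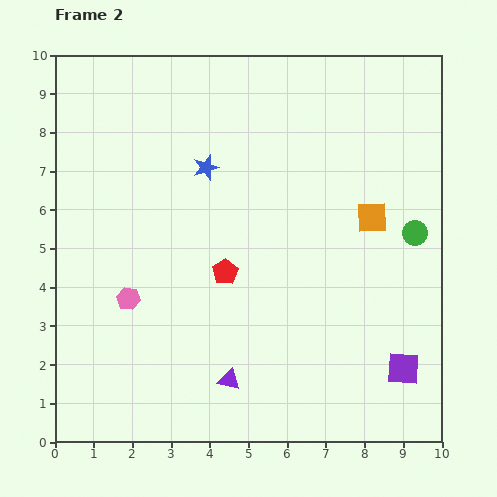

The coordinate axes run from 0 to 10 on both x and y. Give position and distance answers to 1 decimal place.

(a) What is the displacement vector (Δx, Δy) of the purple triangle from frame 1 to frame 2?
(3.5, -0.2)

The purple triangle was at (1.0, 1.8) in frame 1 and (4.5, 1.6) in frame 2.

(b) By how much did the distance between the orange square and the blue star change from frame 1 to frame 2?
-2.1

Distance in frame 1: 6.6. Distance in frame 2: 4.5.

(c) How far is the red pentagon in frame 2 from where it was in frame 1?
2.6

The red pentagon moved from (4.6, 1.8) to (4.4, 4.4), a distance of √(0.2² + 2.6²) ≈ 2.6.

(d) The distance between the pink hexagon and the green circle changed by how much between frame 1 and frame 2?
-0.4

Distance in frame 1: 8.0. Distance in frame 2: 7.6.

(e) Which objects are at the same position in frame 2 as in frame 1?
the orange square, the green circle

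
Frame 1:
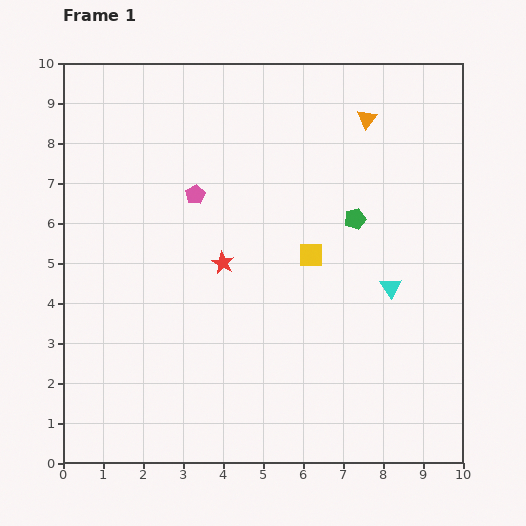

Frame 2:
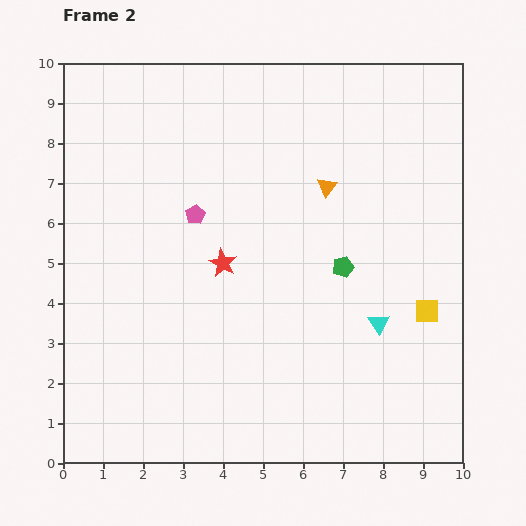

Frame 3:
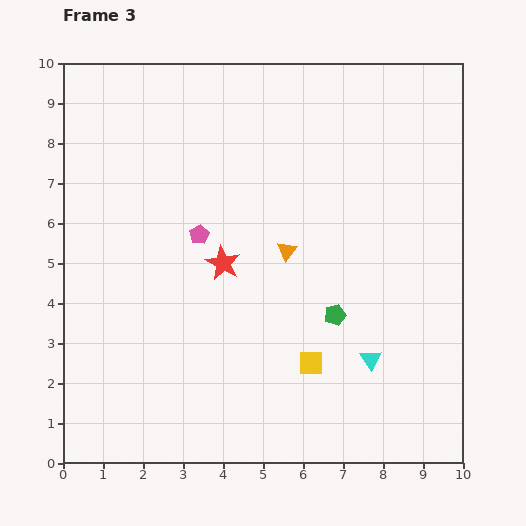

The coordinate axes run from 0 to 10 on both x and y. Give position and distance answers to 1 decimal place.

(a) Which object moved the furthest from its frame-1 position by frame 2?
the yellow square

(moved 3.2; next 2.0)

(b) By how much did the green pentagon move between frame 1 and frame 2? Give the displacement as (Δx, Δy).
(-0.3, -1.2)

The green pentagon was at (7.3, 6.1) in frame 1 and (7.0, 4.9) in frame 2.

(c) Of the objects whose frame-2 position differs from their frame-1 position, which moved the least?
the pink pentagon

(moved 0.5)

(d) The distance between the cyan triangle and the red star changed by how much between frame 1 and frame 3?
+0.2

Distance in frame 1: 4.2. Distance in frame 3: 4.4.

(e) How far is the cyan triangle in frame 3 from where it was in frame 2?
0.9

The cyan triangle moved from (7.9, 3.5) to (7.7, 2.6), a distance of √(0.2² + 0.9²) ≈ 0.9.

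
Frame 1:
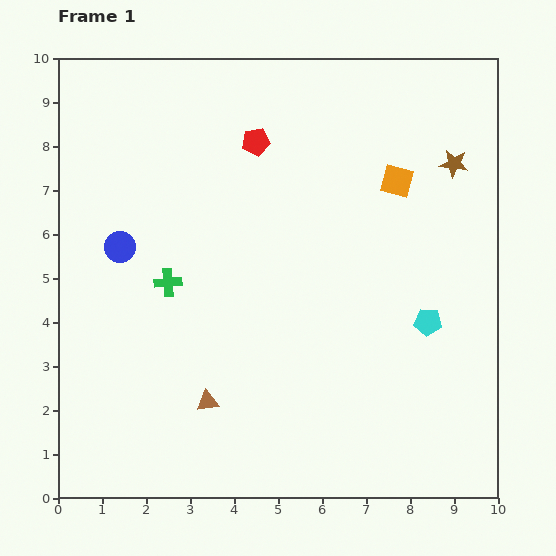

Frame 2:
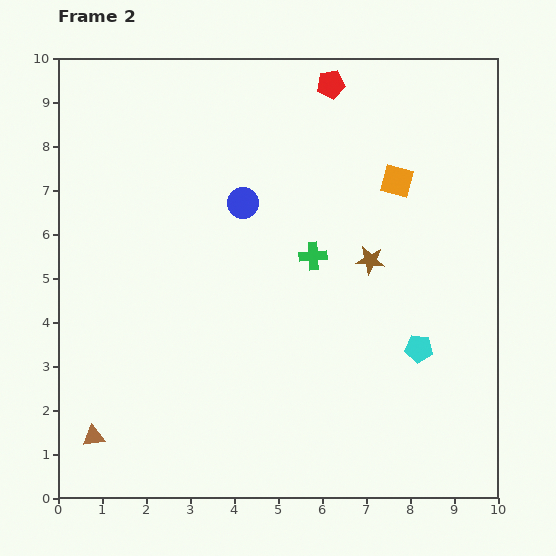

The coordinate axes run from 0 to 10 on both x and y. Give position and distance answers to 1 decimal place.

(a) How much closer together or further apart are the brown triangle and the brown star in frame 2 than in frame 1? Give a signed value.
-0.3

Distance in frame 1: 7.8. Distance in frame 2: 7.5.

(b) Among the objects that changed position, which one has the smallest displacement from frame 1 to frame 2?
the cyan pentagon

(moved 0.6)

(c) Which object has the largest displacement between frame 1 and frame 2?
the green cross

(moved 3.4; next 3.0)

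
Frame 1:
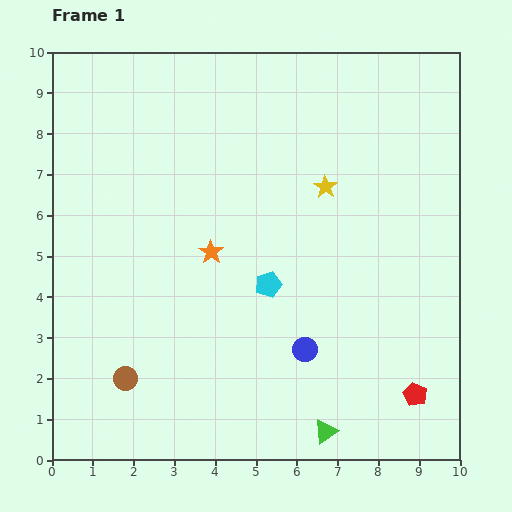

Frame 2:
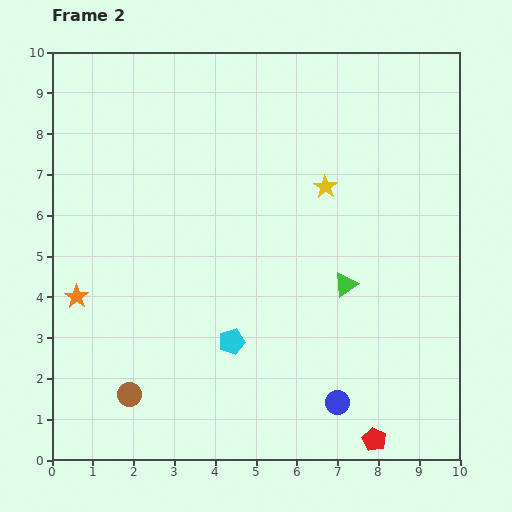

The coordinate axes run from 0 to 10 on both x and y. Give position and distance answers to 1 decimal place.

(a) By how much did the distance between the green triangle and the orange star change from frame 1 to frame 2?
+1.4

Distance in frame 1: 5.2. Distance in frame 2: 6.6.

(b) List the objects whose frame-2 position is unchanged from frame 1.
the yellow star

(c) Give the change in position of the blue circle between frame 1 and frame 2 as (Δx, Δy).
(0.8, -1.3)

The blue circle was at (6.2, 2.7) in frame 1 and (7.0, 1.4) in frame 2.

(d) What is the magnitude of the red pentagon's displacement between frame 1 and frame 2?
1.5

The red pentagon moved from (8.9, 1.6) to (7.9, 0.5), a distance of √(1.0² + 1.1²) ≈ 1.5.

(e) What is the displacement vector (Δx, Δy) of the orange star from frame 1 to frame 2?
(-3.3, -1.1)

The orange star was at (3.9, 5.1) in frame 1 and (0.6, 4.0) in frame 2.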